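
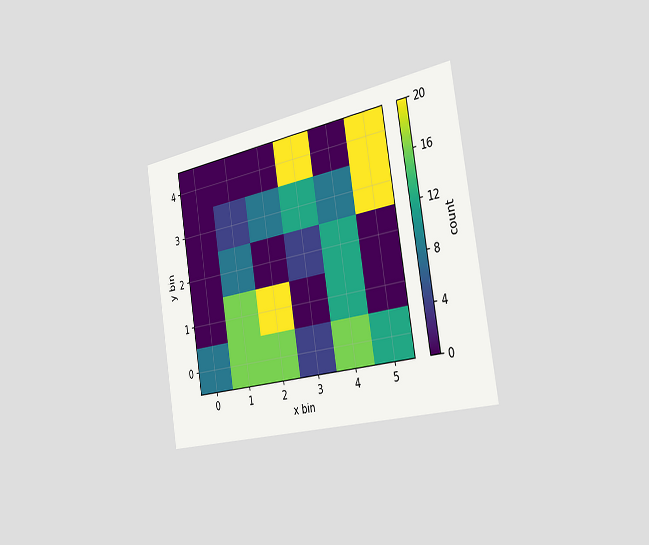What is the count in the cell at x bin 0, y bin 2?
The chart is tilted about 9° counter-clockwise and viewed slightly from the right. Matching the cell (0, 2) against the colorbar gives 0.

0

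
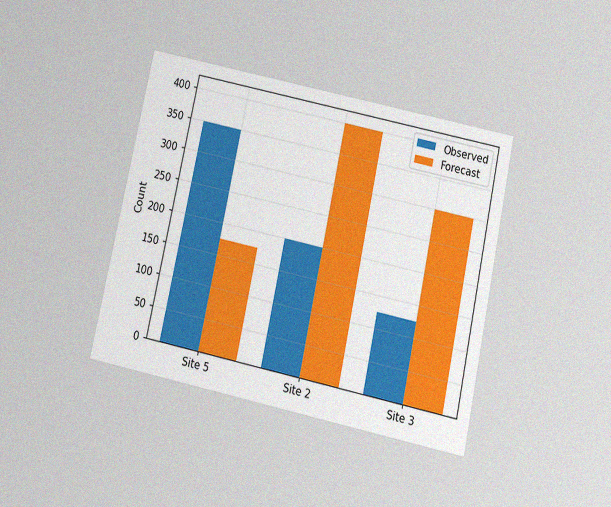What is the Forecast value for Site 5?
175

The chart is tilted about 12° clockwise and viewed slightly from below, with some photo noise. The Forecast bar at Site 5 reaches 175 on the y-axis.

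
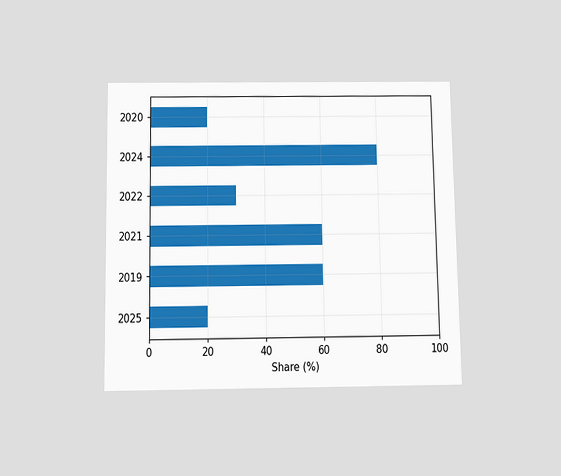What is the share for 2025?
The chart is viewed slightly from below. Reading along the chart's x-axis, the 2025 bar reaches 20%.

20%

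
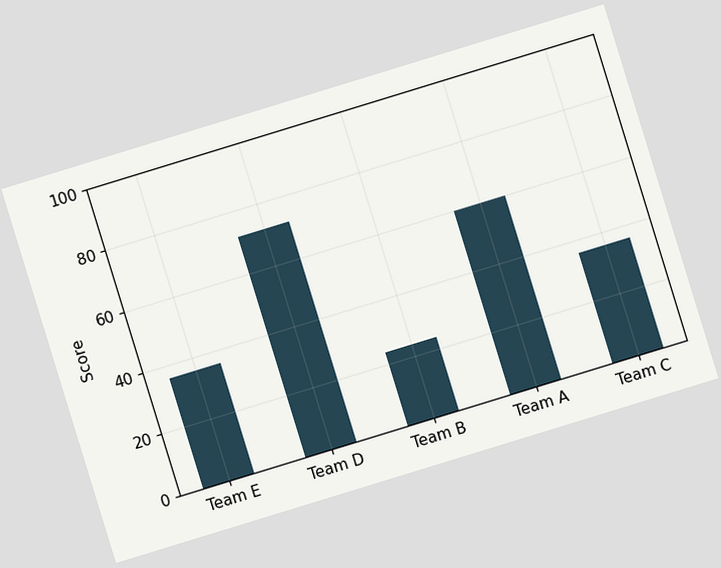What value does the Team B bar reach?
The chart is tilted about 17° counter-clockwise. Reading along the chart's y-axis, the Team B bar reaches 24.

24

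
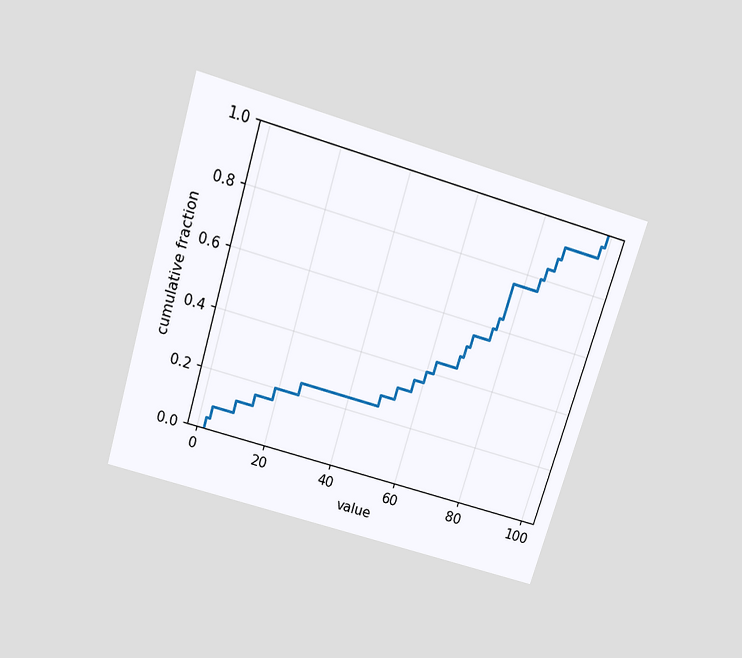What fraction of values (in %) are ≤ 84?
The chart is tilted about 17° clockwise and viewed slightly from above. At x=84 the ECDF step is at 80%.

80%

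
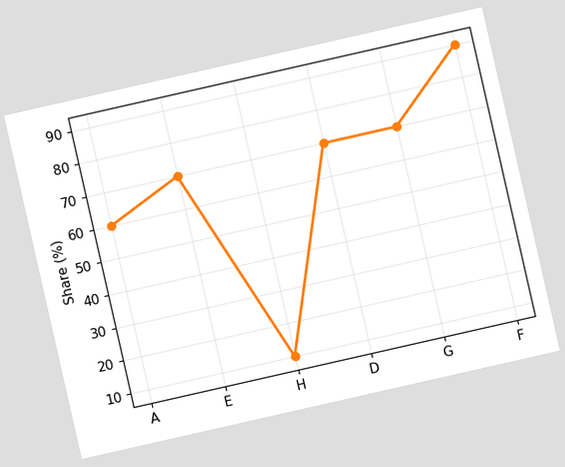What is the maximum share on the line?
90%

The chart is tilted about 13° counter-clockwise. The highest point is at F, and reading across to the y-axis gives 90%.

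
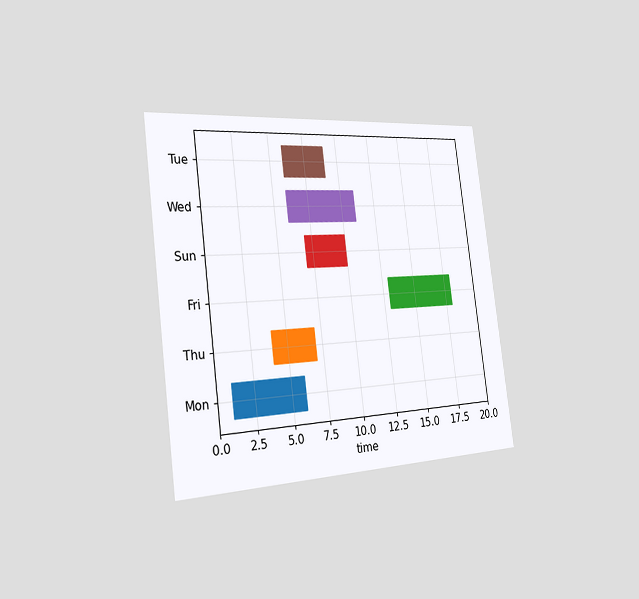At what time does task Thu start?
The chart is tilted about 7° counter-clockwise and viewed slightly from the left. The Thu bar begins at t=4.

4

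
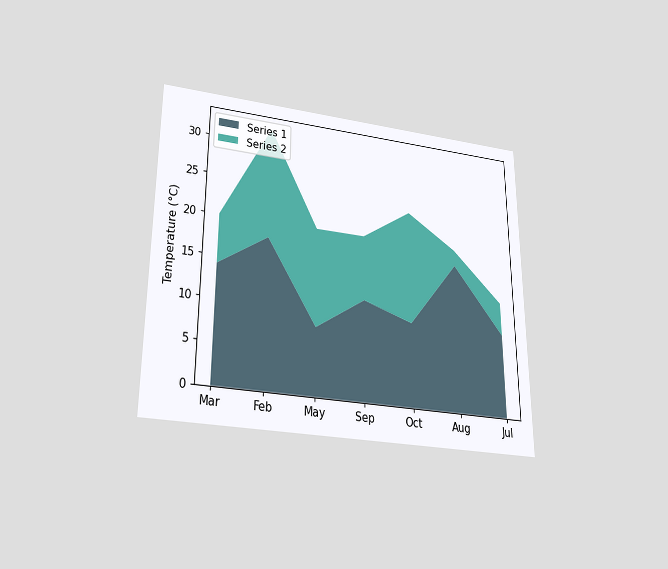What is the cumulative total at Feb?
32°C

The chart is viewed slightly from below. The stacked total at Feb reaches 32°C.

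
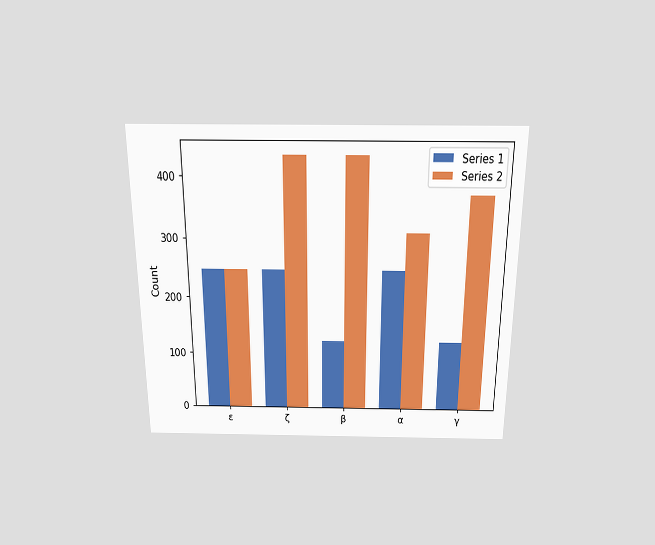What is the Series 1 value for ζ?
The chart is viewed slightly from above. The Series 1 bar at ζ reaches 248 on the y-axis.

248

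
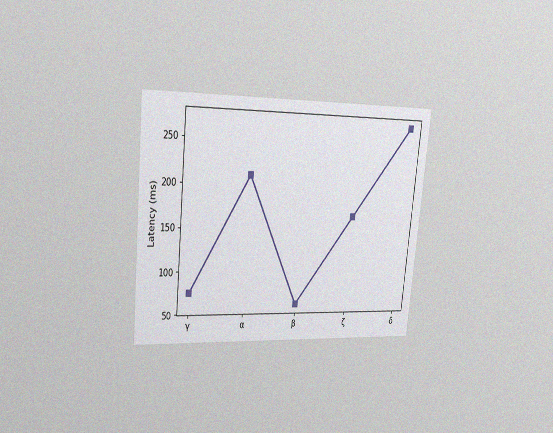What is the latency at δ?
The chart is tilted about 6° clockwise and viewed slightly from the left, with some photo noise. At δ, the line is at 270ms.

270ms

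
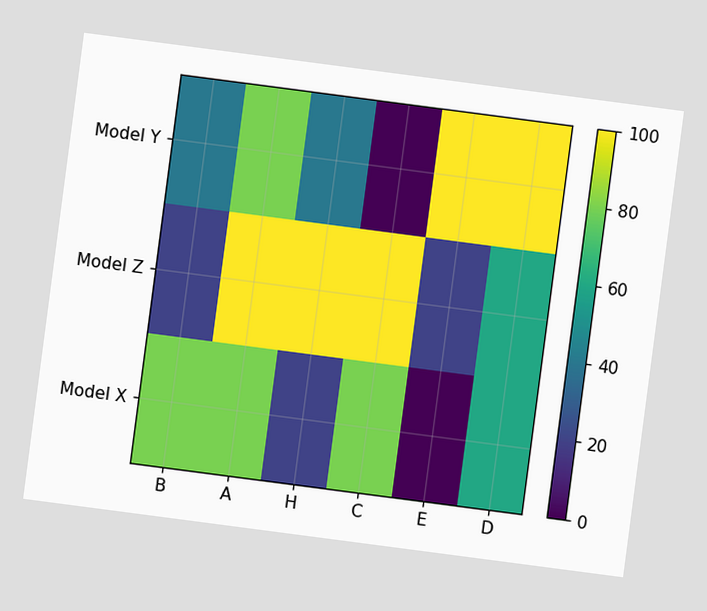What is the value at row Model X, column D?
The chart is tilted about 7° clockwise. Matching cell (Model X, D) against the colorbar gives 60.

60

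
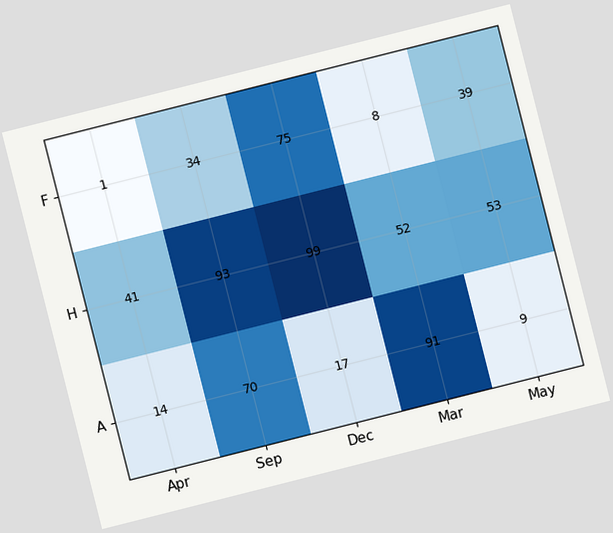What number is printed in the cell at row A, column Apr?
The chart is tilted about 14° counter-clockwise. The (A, Apr) cell reads 14.

14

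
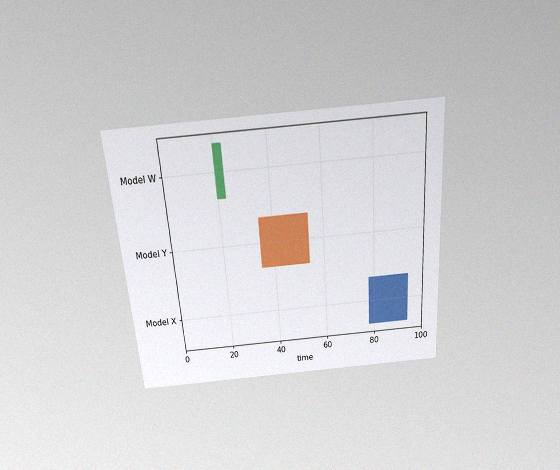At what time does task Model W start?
20

The chart is tilted about 4° counter-clockwise and viewed slightly from above, with some photo noise. The Model W bar begins at t=20.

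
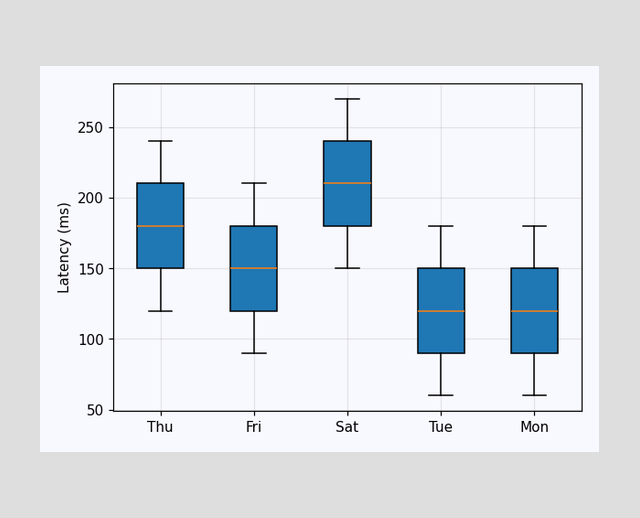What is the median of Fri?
150ms

The median line in the Fri box sits at 150ms.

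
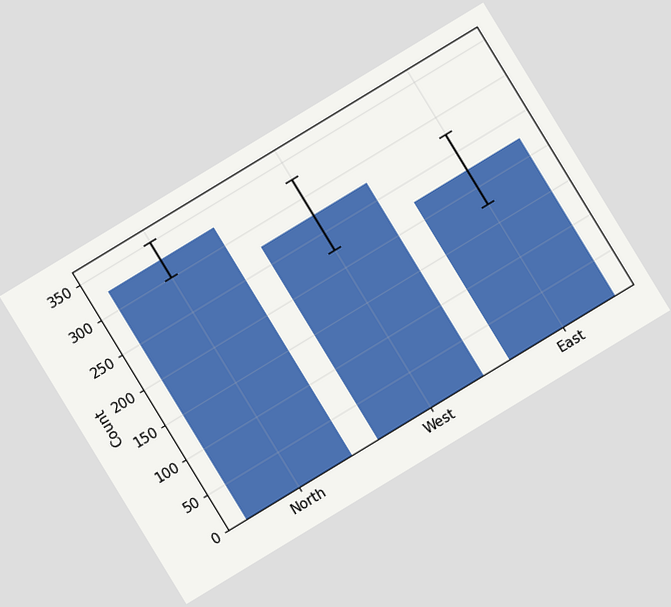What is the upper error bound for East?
275

The chart is tilted about 31° counter-clockwise. The East bar's upper whisker reaches 275.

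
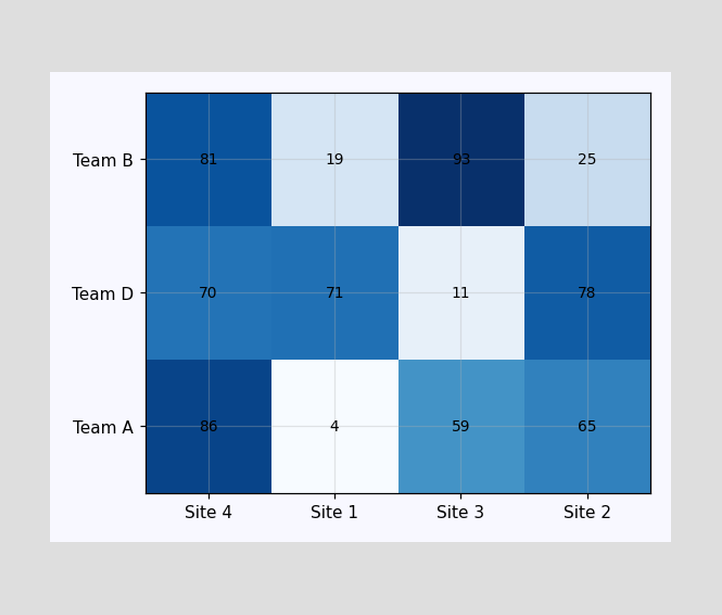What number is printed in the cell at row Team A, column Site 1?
The (Team A, Site 1) cell reads 4.

4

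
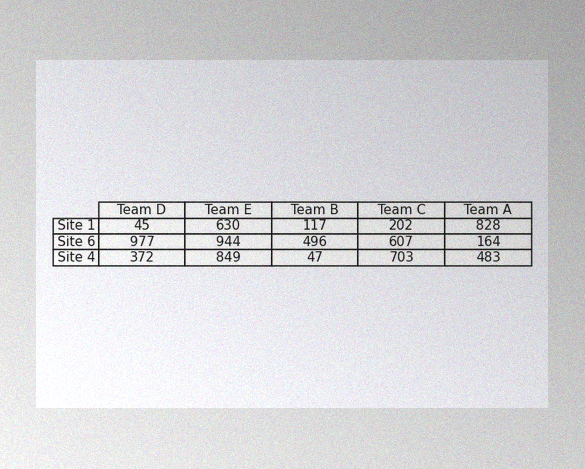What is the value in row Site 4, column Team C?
The image has some photo noise and uneven lighting. The (Site 4, Team C) cell reads 703.

703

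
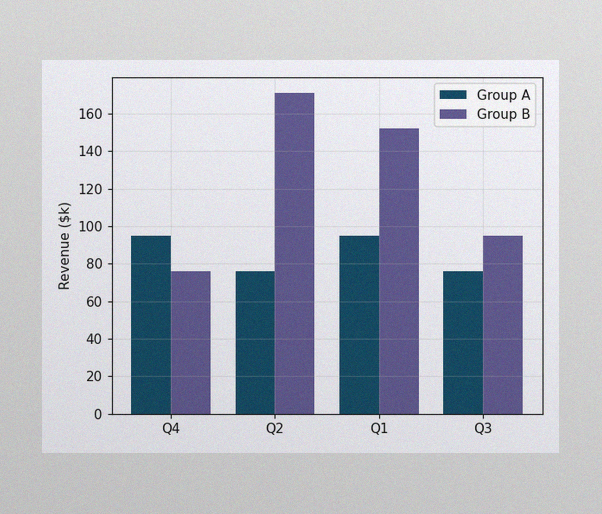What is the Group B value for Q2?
$171k

The image has some photo noise and uneven lighting. The Group B bar at Q2 reaches $171k on the y-axis.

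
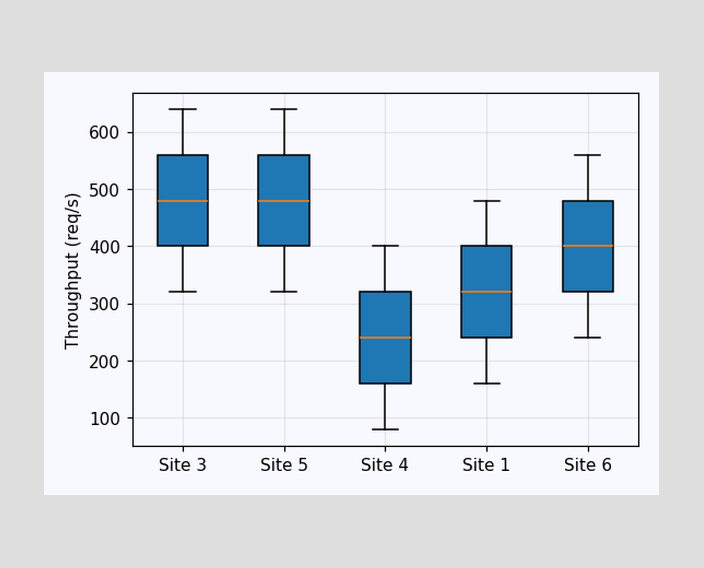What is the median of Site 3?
480req/s

The median line in the Site 3 box sits at 480req/s.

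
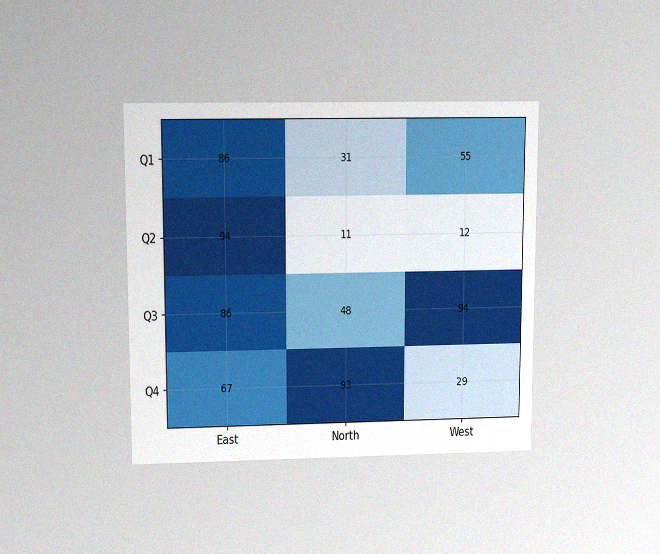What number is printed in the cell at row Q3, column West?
94

The chart is viewed slightly from above, with some photo noise. The (Q3, West) cell reads 94.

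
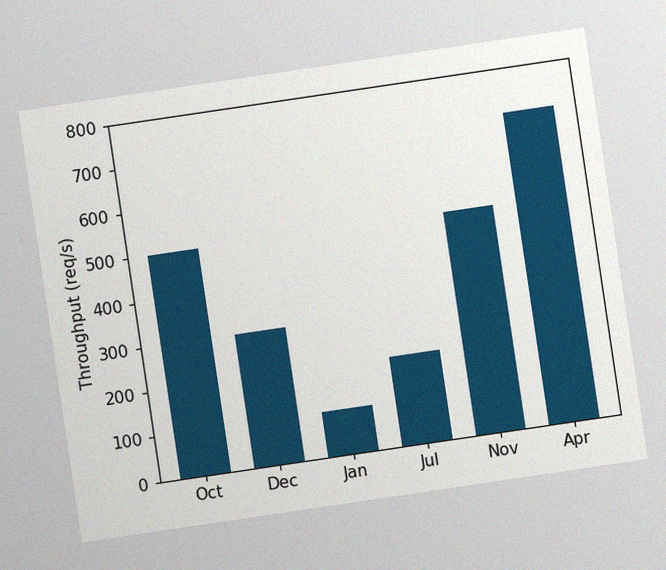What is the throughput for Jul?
200req/s

The chart is tilted about 8° counter-clockwise, with some photo noise. Reading along the chart's y-axis, the Jul bar reaches 200req/s.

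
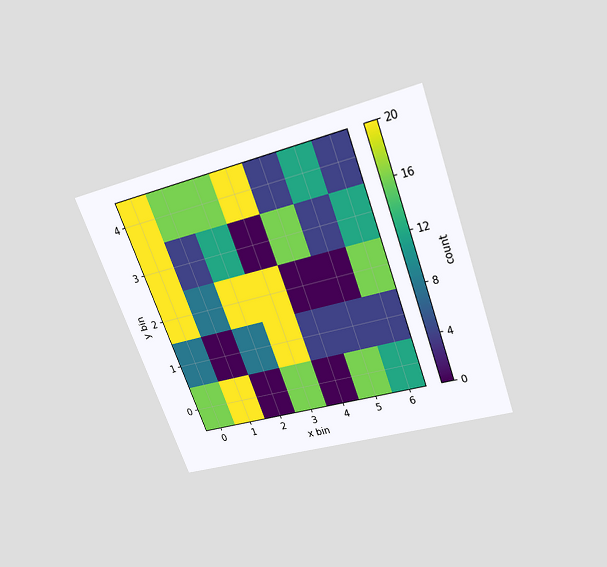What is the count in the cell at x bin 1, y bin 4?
The chart is tilted about 20° counter-clockwise and viewed slightly from above. Matching the cell (1, 4) against the colorbar gives 16.

16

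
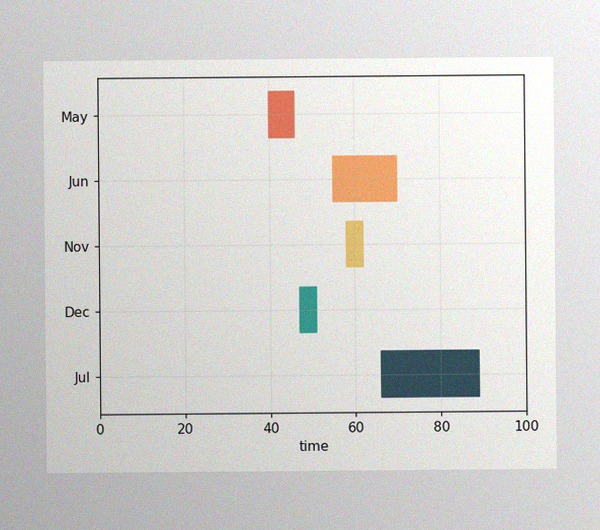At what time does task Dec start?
The image has some photo noise and uneven lighting. The Dec bar begins at t=47.

47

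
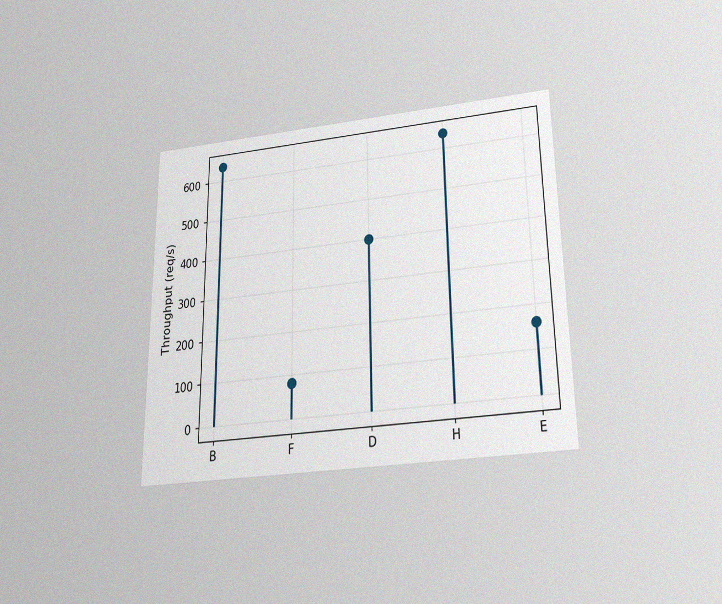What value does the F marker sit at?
The chart is viewed slightly from below, with some photo noise. The F marker sits at 80req/s.

80req/s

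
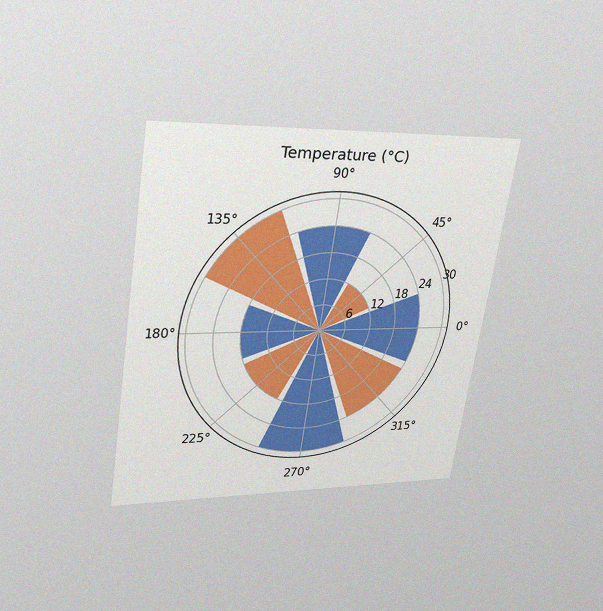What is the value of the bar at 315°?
24°C

The chart is tilted about 9° clockwise and viewed slightly from above, with some photo noise. The bar at 315° reaches 24°C on the radial axis.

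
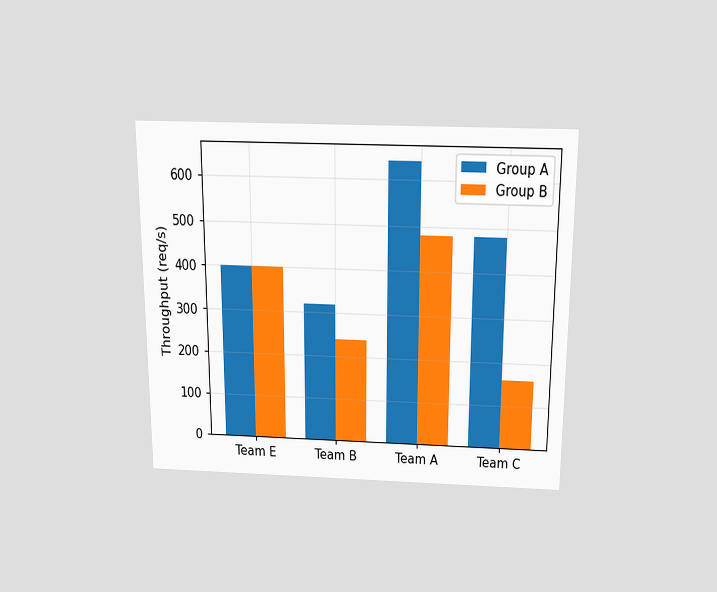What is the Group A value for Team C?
The chart is viewed slightly from above. The Group A bar at Team C reaches 480req/s on the y-axis.

480req/s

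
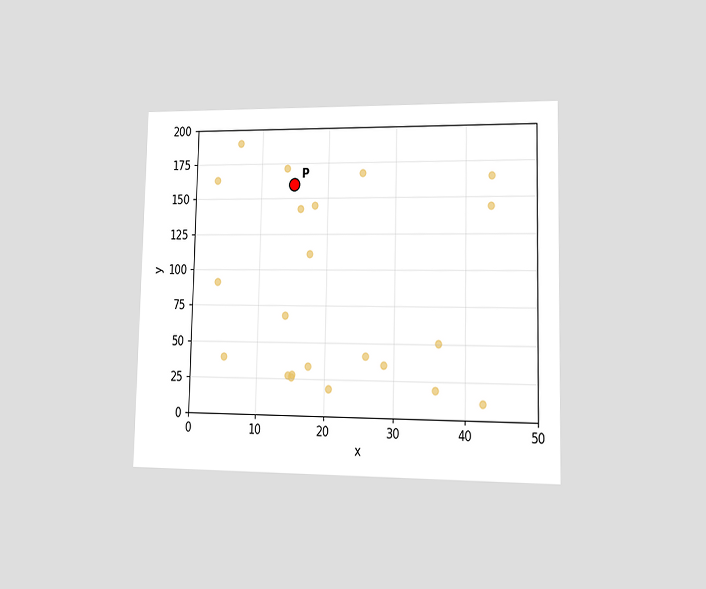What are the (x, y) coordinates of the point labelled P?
The chart is viewed slightly from the right. Following the gridlines from P to each axis, P sits at (15, 160).

(15, 160)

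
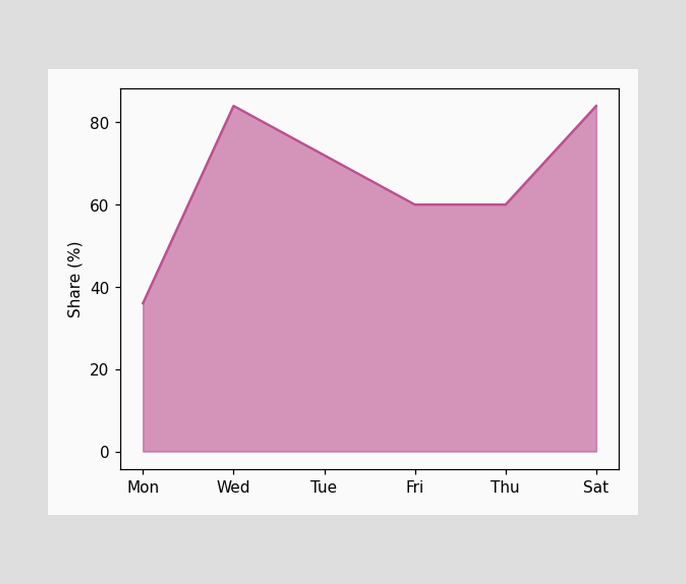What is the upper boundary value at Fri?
60%

At Fri the upper boundary is at 60%.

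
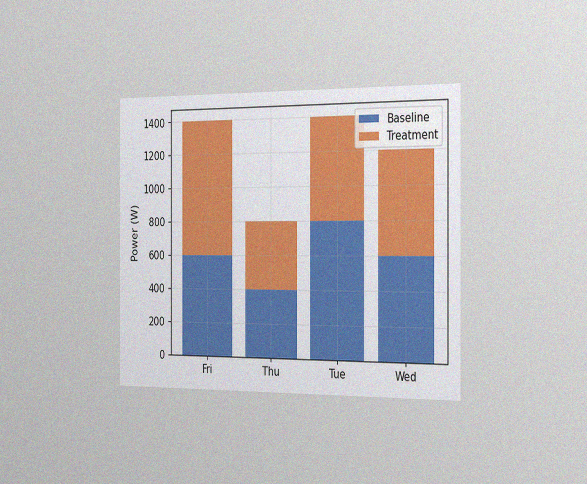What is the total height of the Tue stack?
The chart is viewed slightly from the right, with some photo noise. The Tue stack's top reaches 1400W on the y-axis.

1400W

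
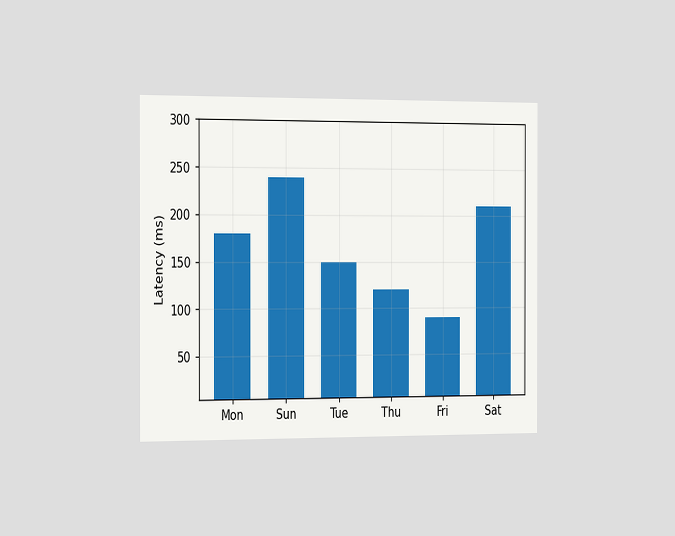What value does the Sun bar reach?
The chart is viewed slightly from the left. Reading along the chart's y-axis, the Sun bar reaches 240ms.

240ms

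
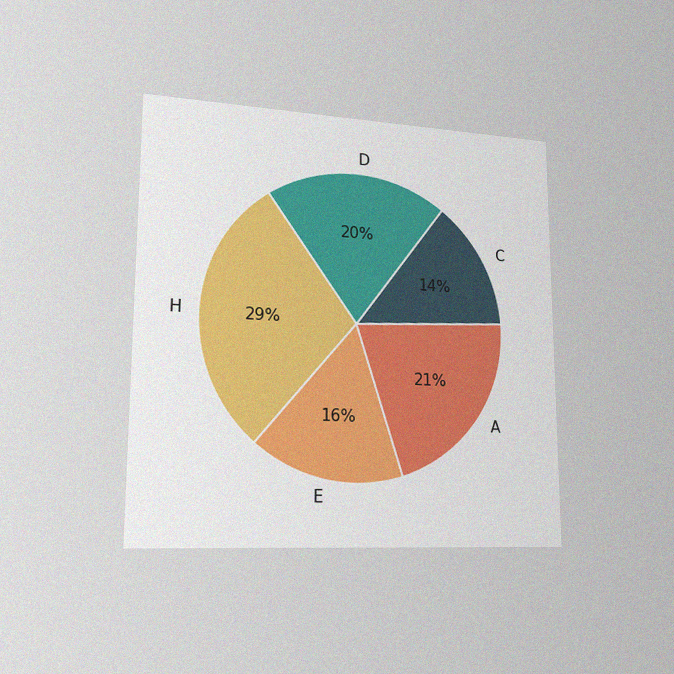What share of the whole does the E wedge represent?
The chart is viewed slightly from the left, with some photo noise. The E slice takes up 16% of the pie.

16%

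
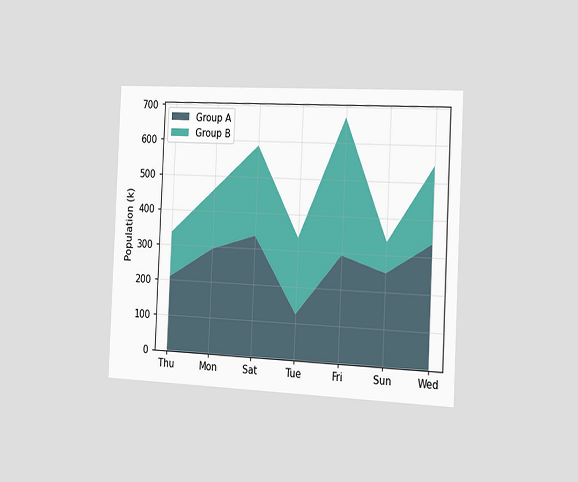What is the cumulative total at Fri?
The chart is tilted about 3° clockwise and viewed slightly from the right. The stacked total at Fri reaches 672k.

672k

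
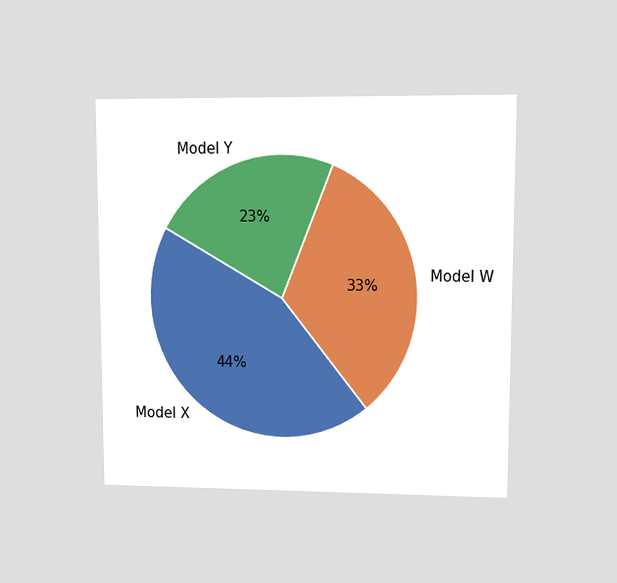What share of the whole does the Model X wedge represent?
44%

The chart is viewed at a slight angle. The Model X slice takes up 44% of the pie.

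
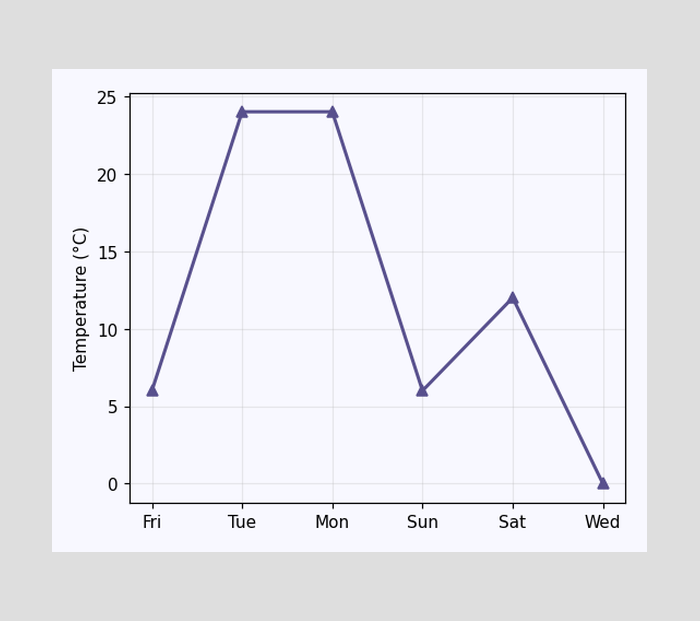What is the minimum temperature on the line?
The lowest point is at Wed, and reading across to the y-axis gives 0°C.

0°C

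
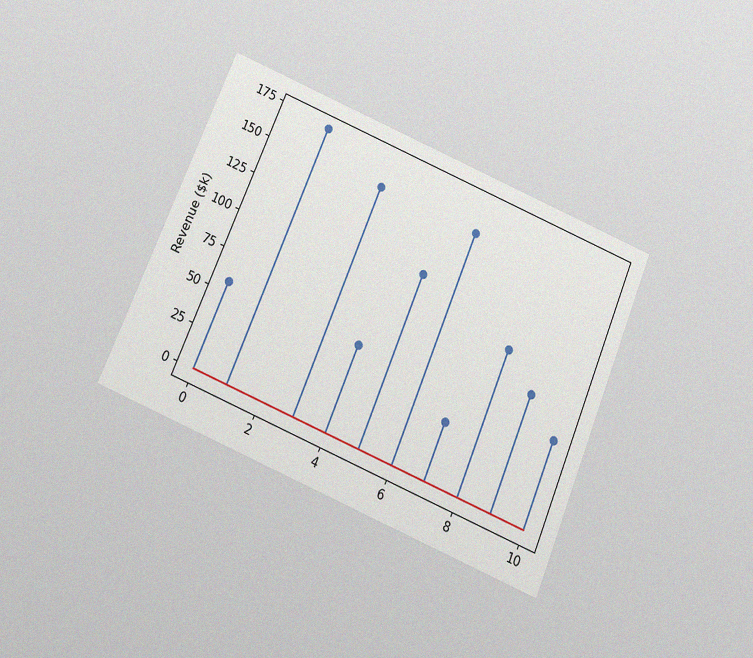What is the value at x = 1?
$171k

The chart is tilted about 23° clockwise and viewed slightly from below, with some photo noise. The stem at x=1 reaches $171k.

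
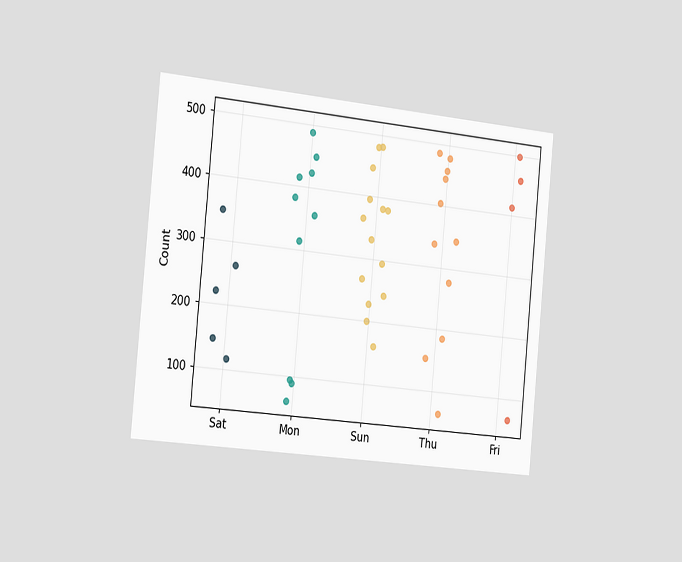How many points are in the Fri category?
4

The chart is tilted about 5° clockwise and viewed slightly from the left. Counting the markers in the Fri column gives 4.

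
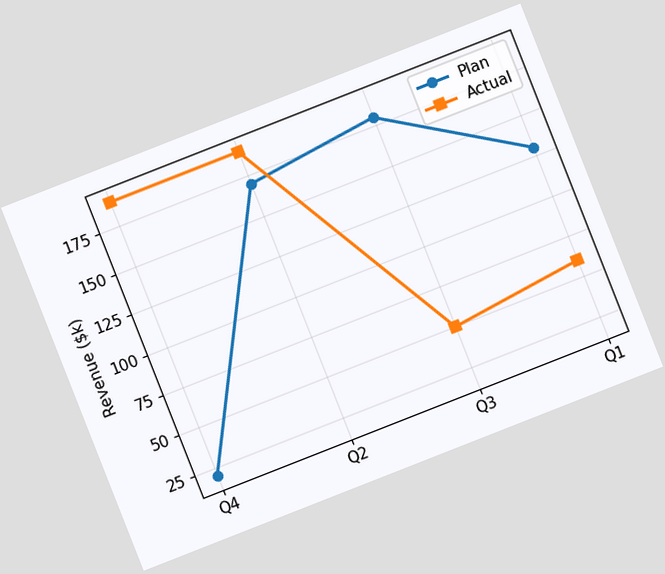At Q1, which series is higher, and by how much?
Plan, by $70k

The chart is tilted about 21° counter-clockwise. At Q1, Plan sits above the other line by $70k.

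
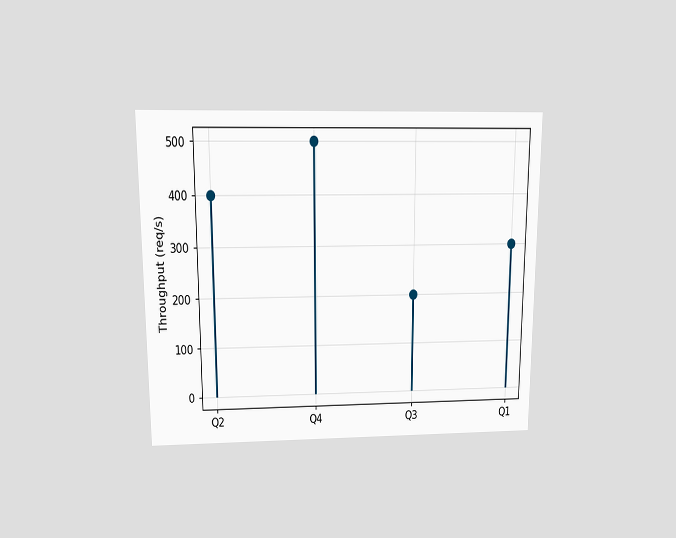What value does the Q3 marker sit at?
The chart is viewed slightly from above. The Q3 marker sits at 200req/s.

200req/s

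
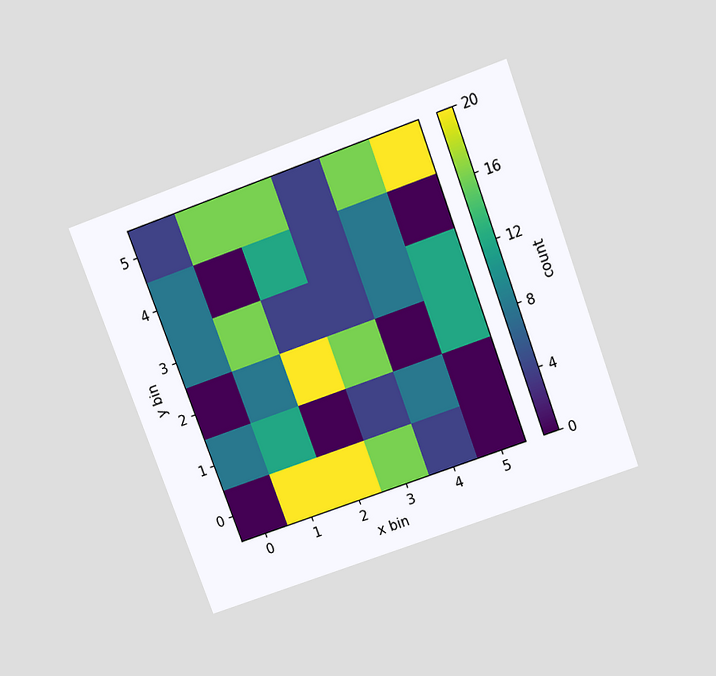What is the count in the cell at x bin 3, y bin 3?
4

The chart is tilted about 20° counter-clockwise and viewed slightly from above. Matching the cell (3, 3) against the colorbar gives 4.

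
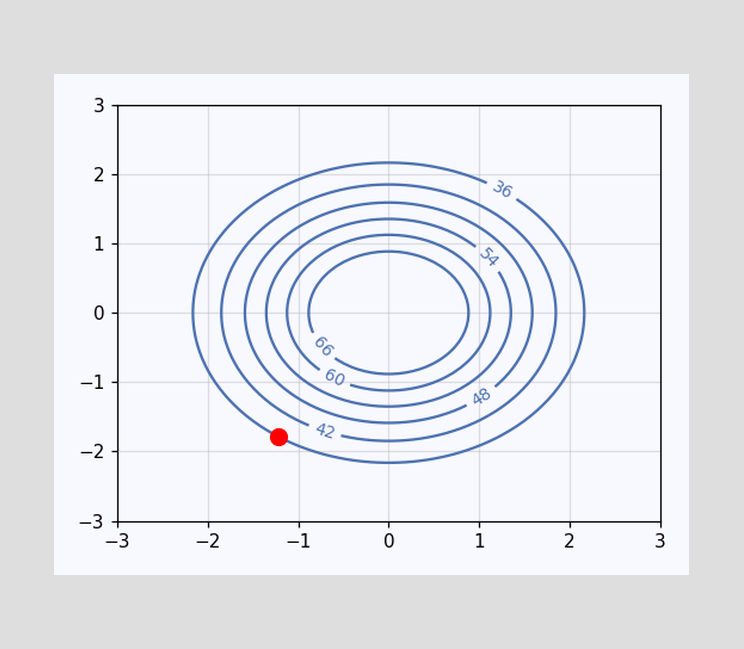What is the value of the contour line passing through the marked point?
The marked point sits on the contour labelled 36.

36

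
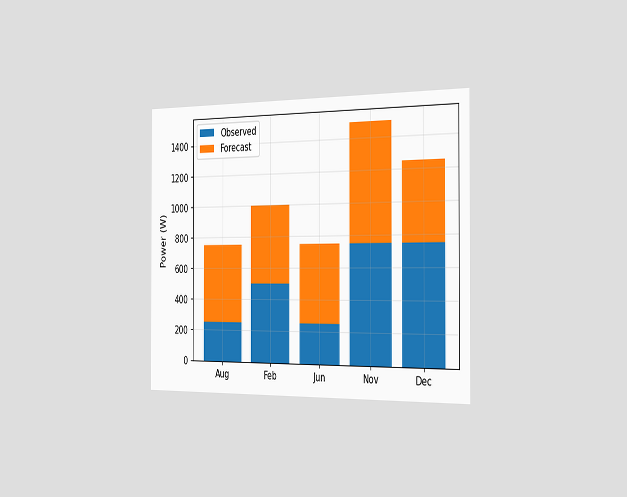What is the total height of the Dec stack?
1250W

The chart is viewed slightly from the right. The Dec stack's top reaches 1250W on the y-axis.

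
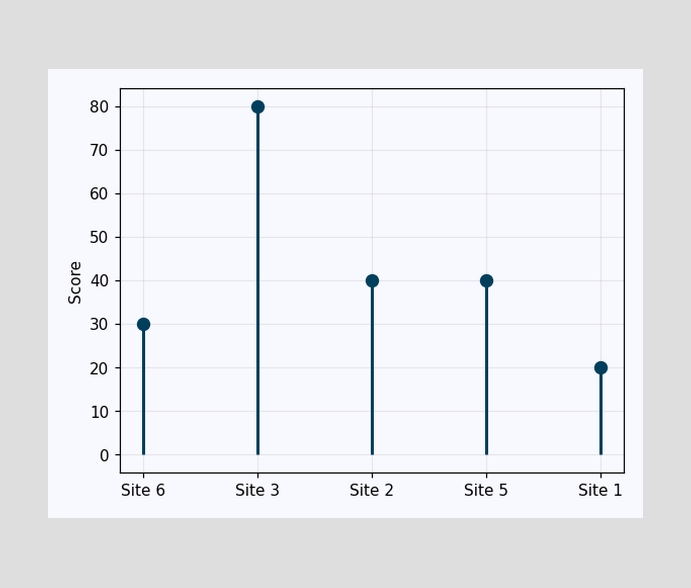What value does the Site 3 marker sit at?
80

The Site 3 marker sits at 80.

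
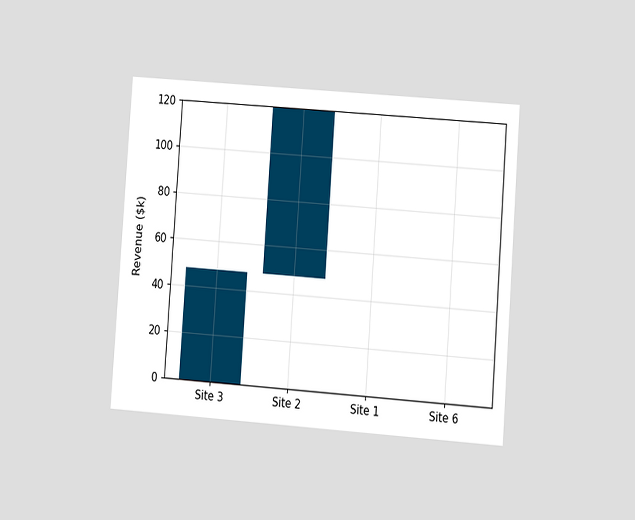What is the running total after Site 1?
$120k

The chart is tilted about 4° clockwise and viewed at a slight angle. After Site 1 the running total reaches $120k.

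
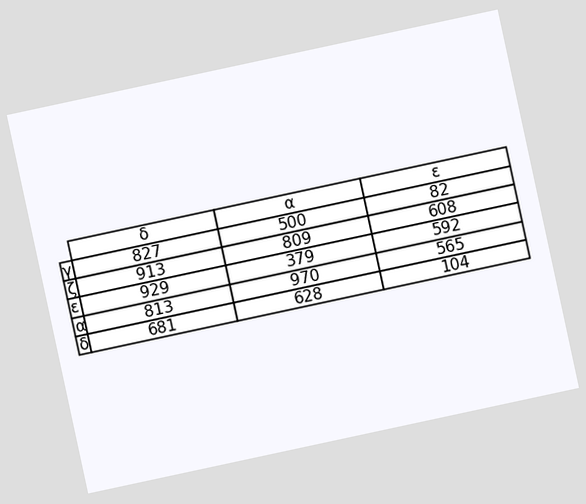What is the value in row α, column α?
The chart is tilted about 12° counter-clockwise. The (α, α) cell reads 970.

970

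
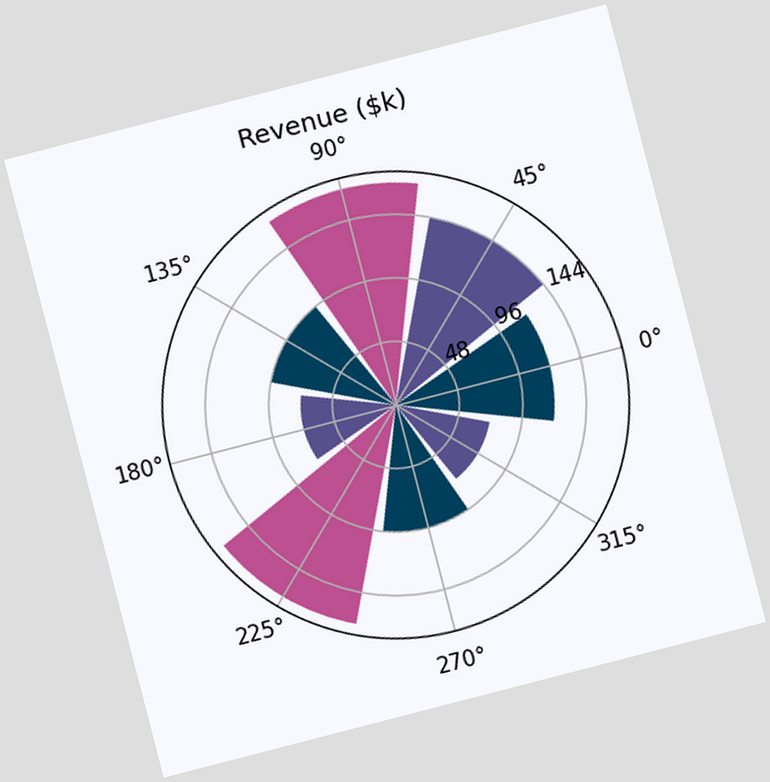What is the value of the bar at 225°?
The chart is tilted about 14° counter-clockwise. The bar at 225° reaches $168k on the radial axis.

$168k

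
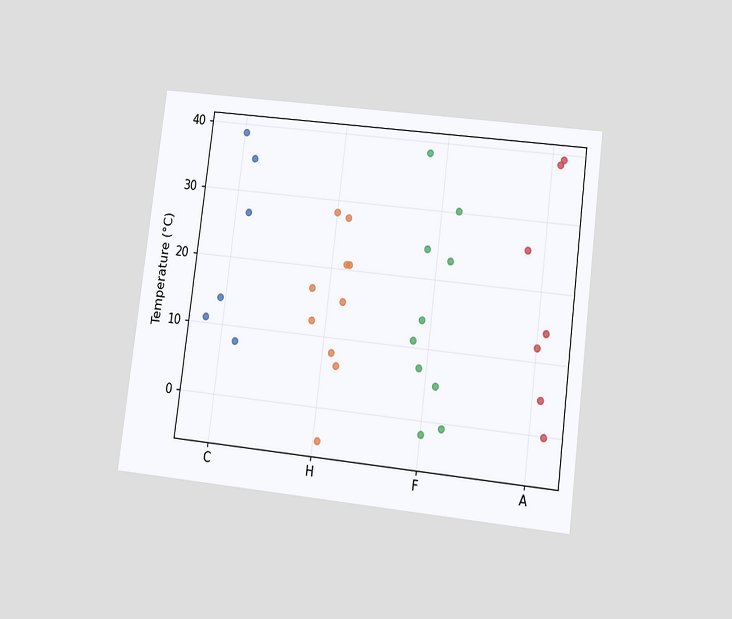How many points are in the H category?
The chart is tilted about 7° clockwise and viewed at a slight angle. Counting the markers in the H column gives 10.

10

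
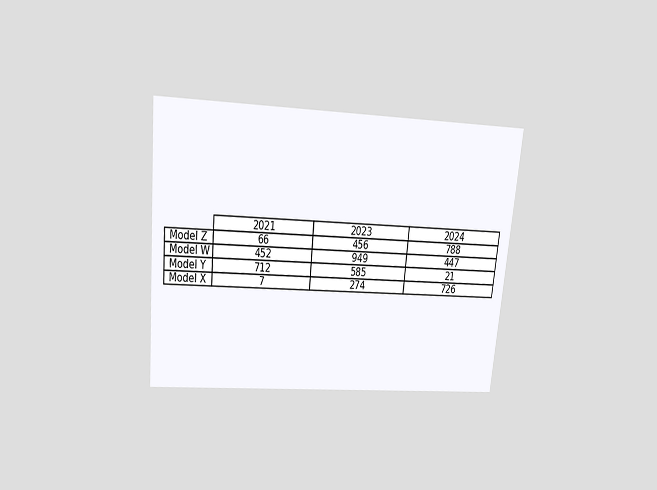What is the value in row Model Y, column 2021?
712

The chart is tilted about 5° clockwise and viewed slightly from above. The (Model Y, 2021) cell reads 712.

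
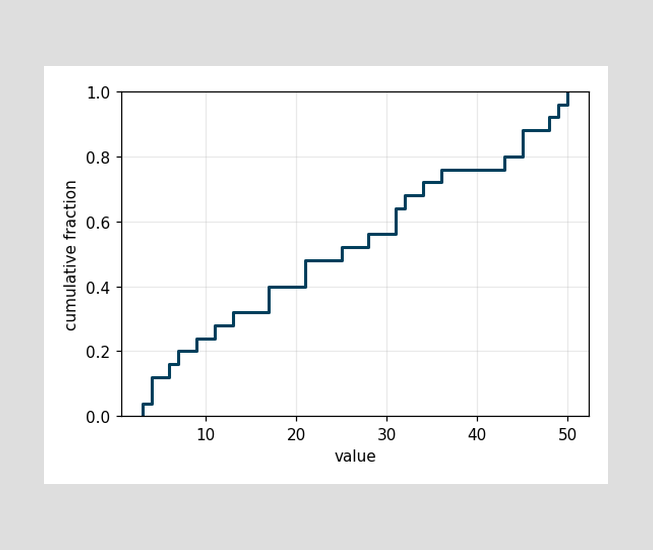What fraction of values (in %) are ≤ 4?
12%

At x=4 the ECDF step is at 12%.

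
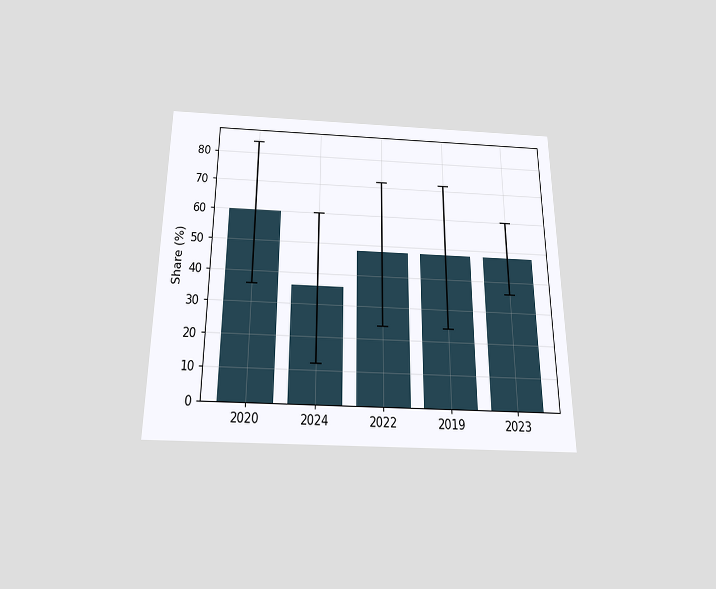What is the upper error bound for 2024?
The chart is viewed slightly from below. The 2024 bar's upper whisker reaches 60%.

60%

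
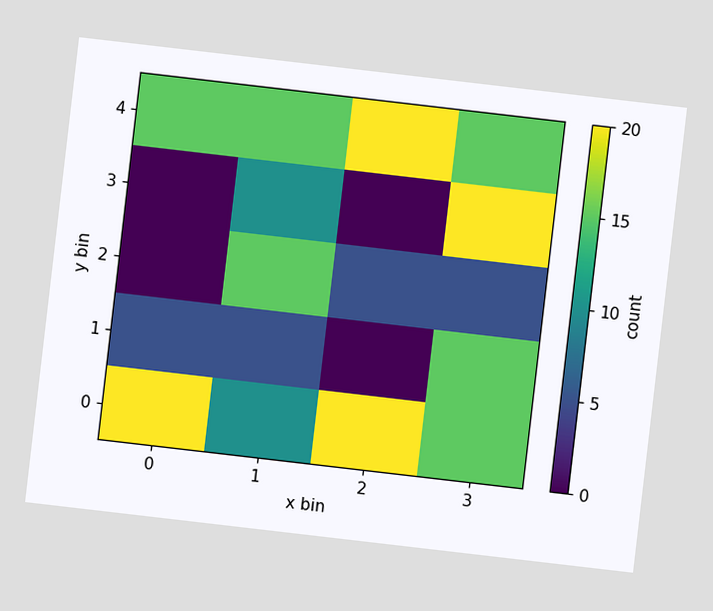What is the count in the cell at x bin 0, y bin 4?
15

The chart is tilted about 7° clockwise. Matching the cell (0, 4) against the colorbar gives 15.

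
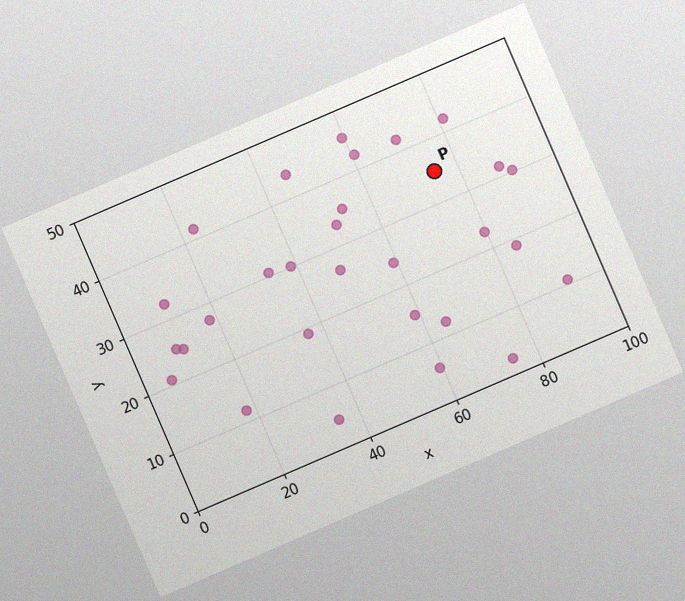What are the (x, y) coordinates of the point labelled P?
(75, 35)

The chart is tilted about 23° counter-clockwise, with some photo noise. Following the gridlines from P to each axis, P sits at (75, 35).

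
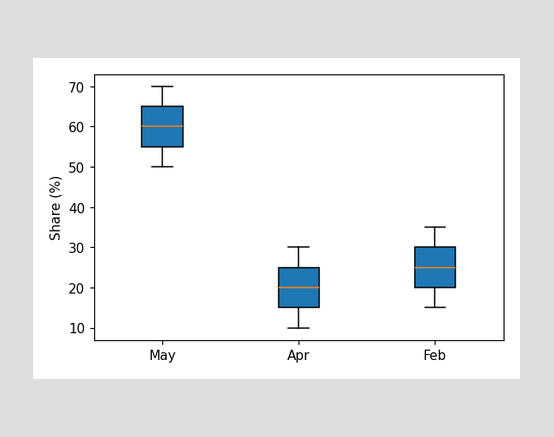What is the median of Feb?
25%

The median line in the Feb box sits at 25%.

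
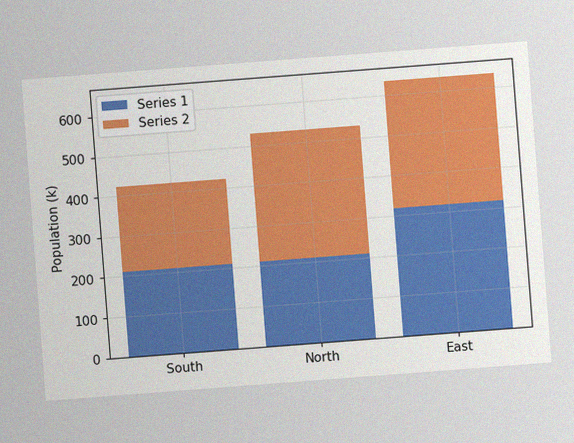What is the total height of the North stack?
The chart is tilted about 4° counter-clockwise, with some photo noise. The North stack's top reaches 530k on the y-axis.

530k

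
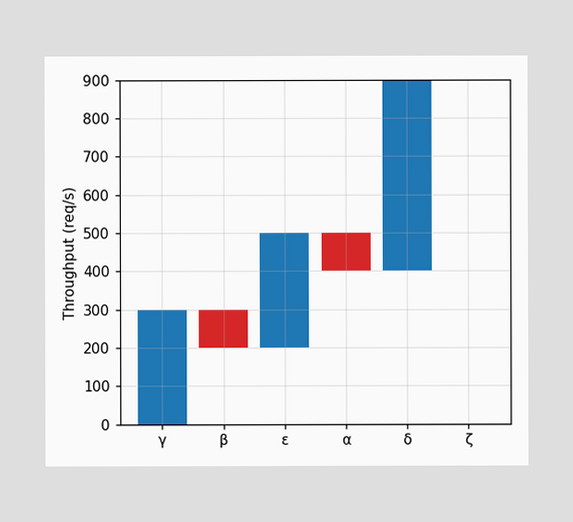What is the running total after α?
After α the running total reaches 400req/s.

400req/s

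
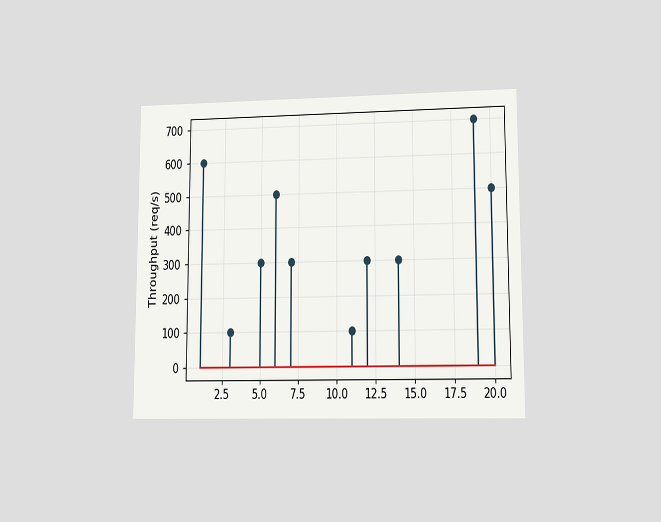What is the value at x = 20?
500req/s

The chart is viewed at a slight angle. The stem at x=20 reaches 500req/s.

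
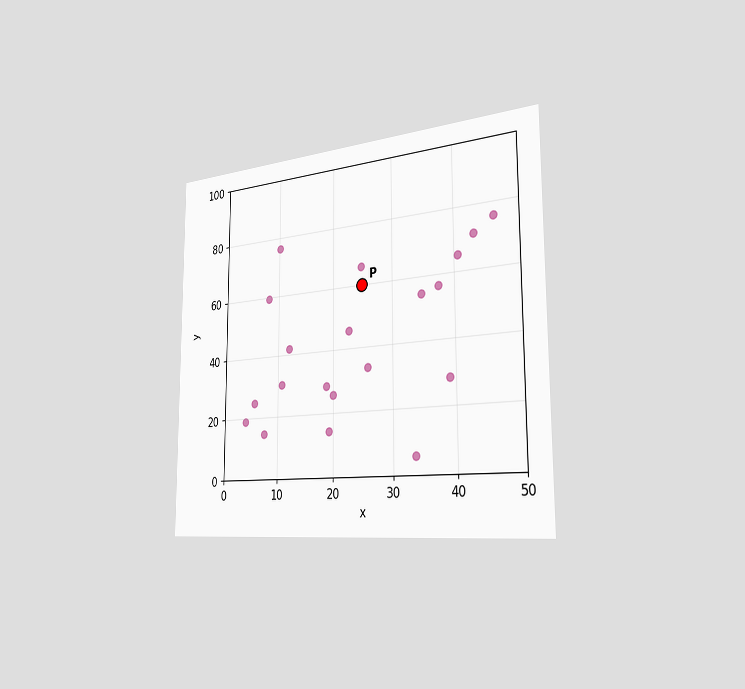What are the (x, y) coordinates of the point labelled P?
(25, 60)

The chart is viewed slightly from the right. Following the gridlines from P to each axis, P sits at (25, 60).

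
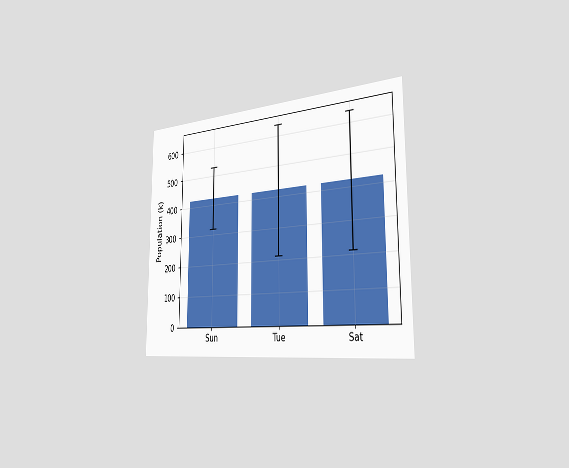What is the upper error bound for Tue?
636k

The chart is viewed slightly from the right. The Tue bar's upper whisker reaches 636k.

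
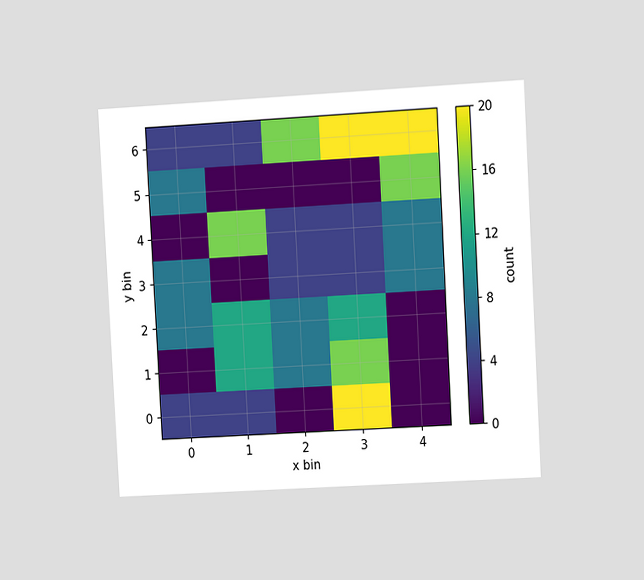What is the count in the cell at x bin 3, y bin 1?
The chart is tilted about 3° counter-clockwise and viewed at a slight angle. Matching the cell (3, 1) against the colorbar gives 16.

16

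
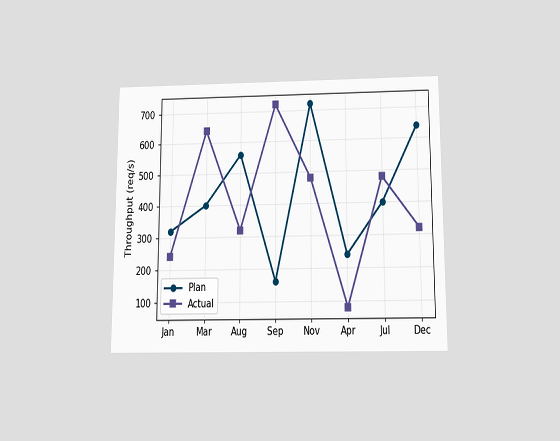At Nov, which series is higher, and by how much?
The chart is viewed slightly from below. At Nov, Plan sits above the other line by 240req/s.

Plan, by 240req/s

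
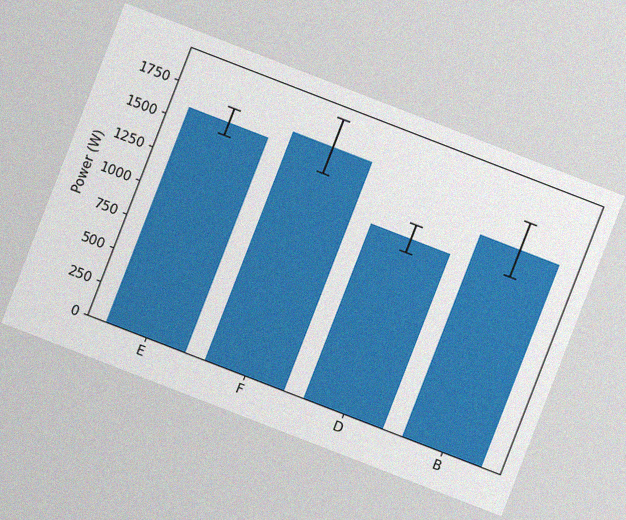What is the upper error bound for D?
1400W

The chart is tilted about 21° clockwise, with some photo noise. The D bar's upper whisker reaches 1400W.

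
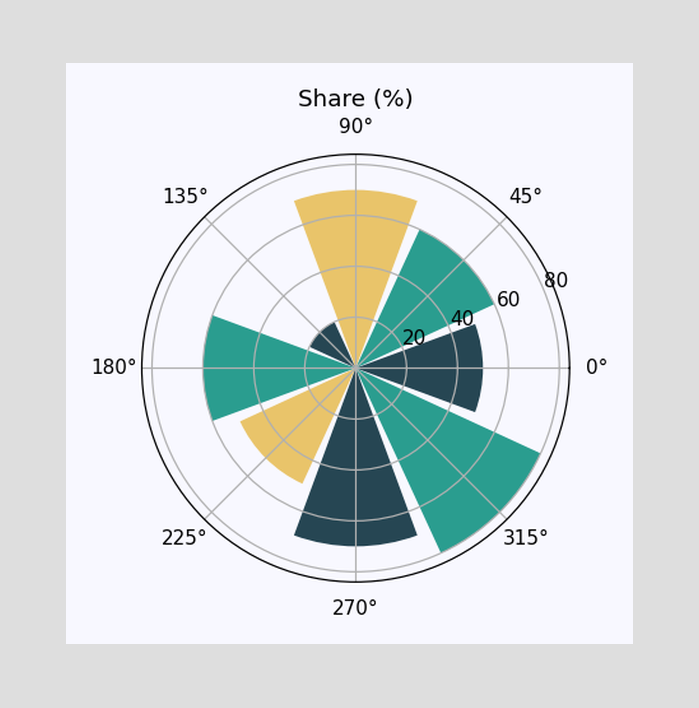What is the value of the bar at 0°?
The bar at 0° reaches 50% on the radial axis.

50%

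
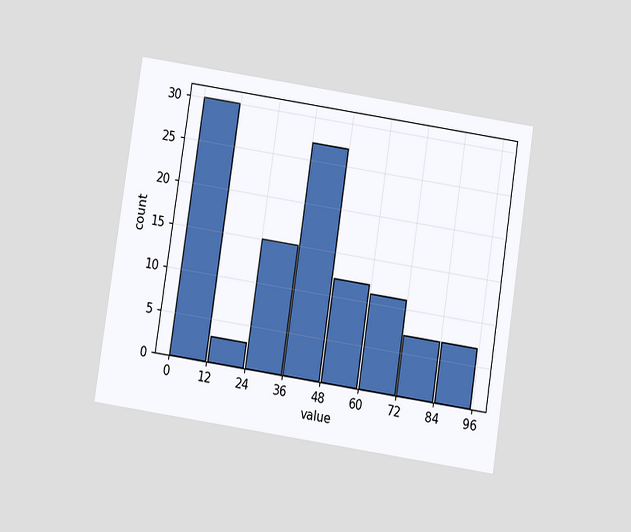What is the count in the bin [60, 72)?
11

The chart is tilted about 9° clockwise and viewed slightly from below. The [60, 72) bin has height 11.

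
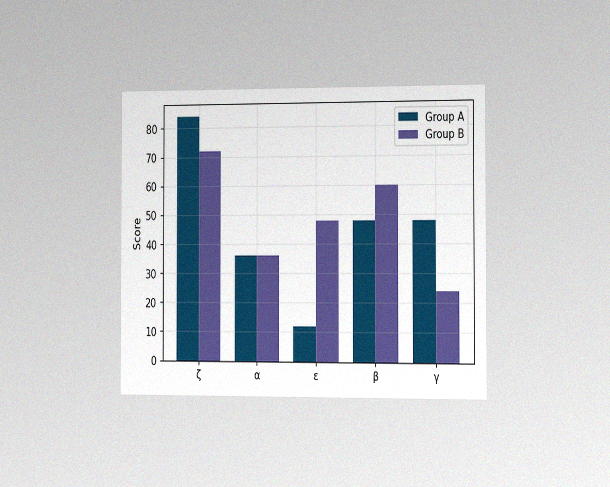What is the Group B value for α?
36

The chart is viewed slightly from the right, with some photo noise. The Group B bar at α reaches 36 on the y-axis.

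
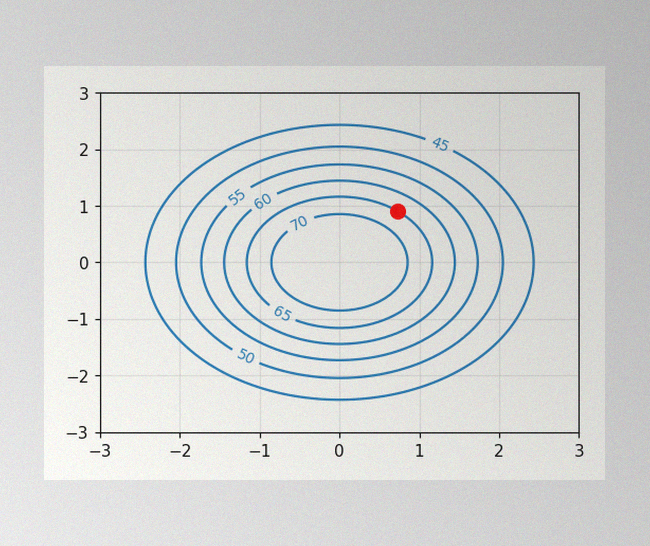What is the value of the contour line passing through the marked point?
The image has some photo noise and uneven lighting. The marked point sits on the contour labelled 65.

65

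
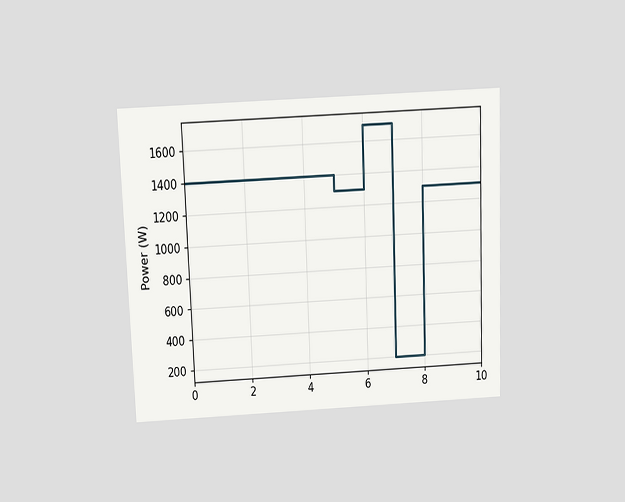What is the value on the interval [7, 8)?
200W

The chart is tilted about 2° counter-clockwise and viewed slightly from above. On [7, 8) the step sits at 200W.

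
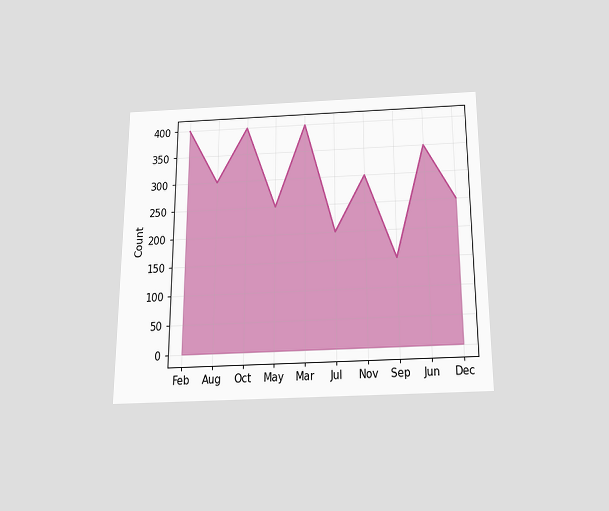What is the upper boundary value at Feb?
The chart is viewed slightly from below. At Feb the upper boundary is at 400.

400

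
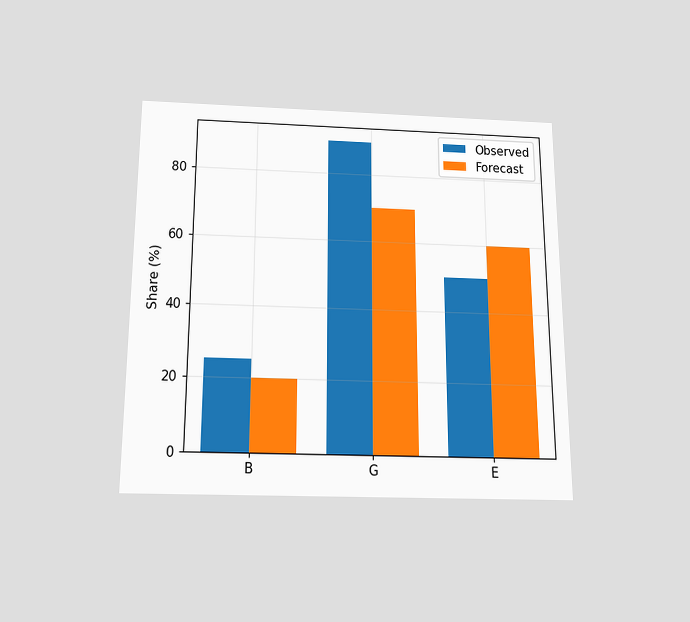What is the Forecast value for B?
20%

The chart is viewed slightly from below. The Forecast bar at B reaches 20% on the y-axis.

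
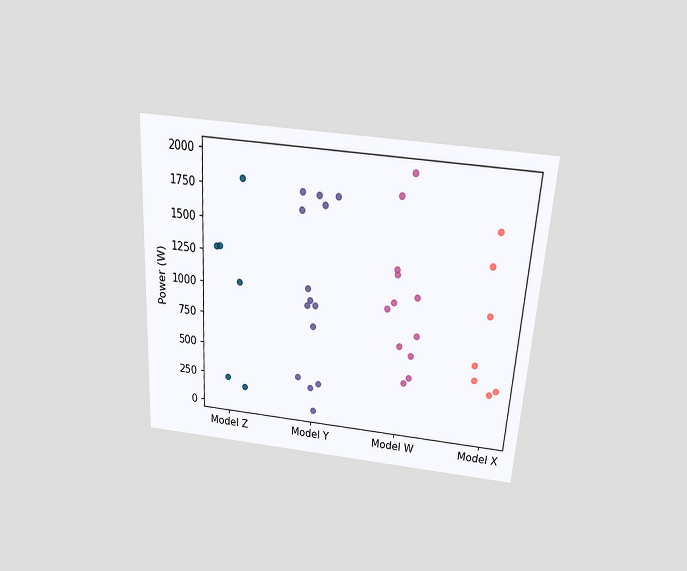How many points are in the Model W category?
The chart is tilted about 4° clockwise and viewed slightly from above. Counting the markers in the Model W column gives 12.

12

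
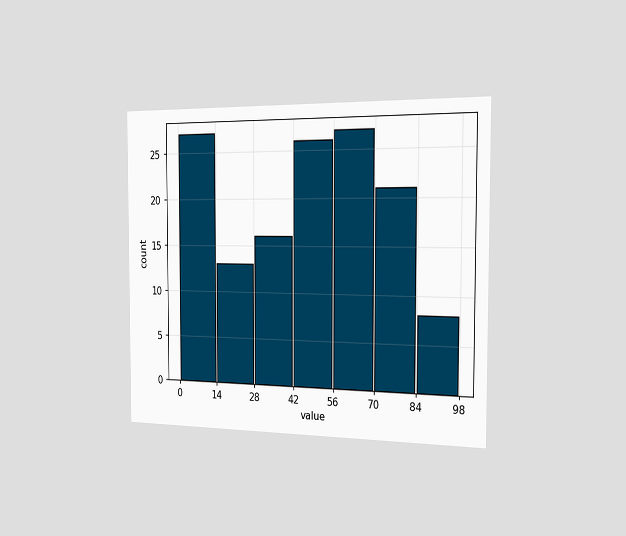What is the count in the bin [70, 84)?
The chart is viewed slightly from the right. The [70, 84) bin has height 21.

21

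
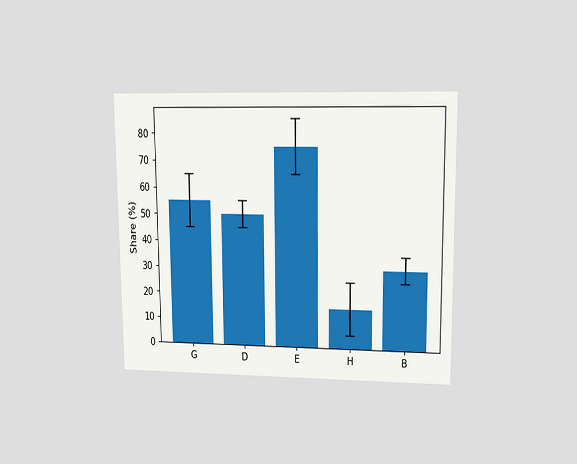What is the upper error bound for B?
35%

The chart is viewed at a slight angle. The B bar's upper whisker reaches 35%.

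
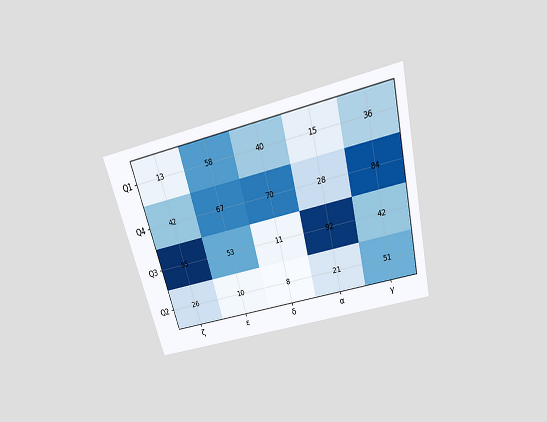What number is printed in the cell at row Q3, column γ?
42

The chart is tilted about 15° counter-clockwise and viewed slightly from above. The (Q3, γ) cell reads 42.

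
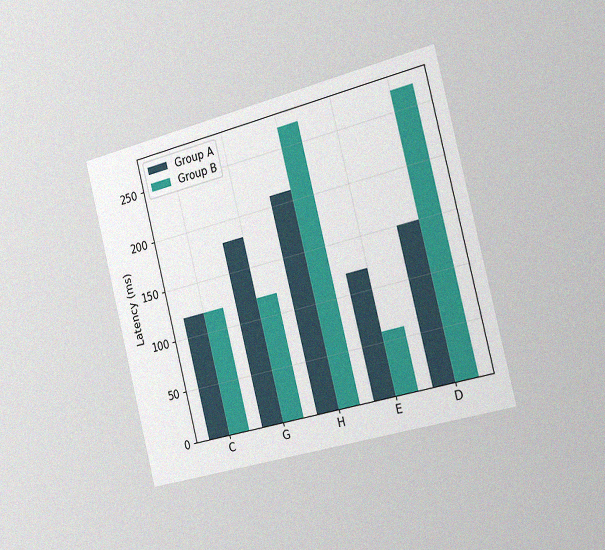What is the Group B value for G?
The chart is tilted about 14° counter-clockwise and viewed slightly from the right, with some photo noise. The Group B bar at G reaches 120ms on the y-axis.

120ms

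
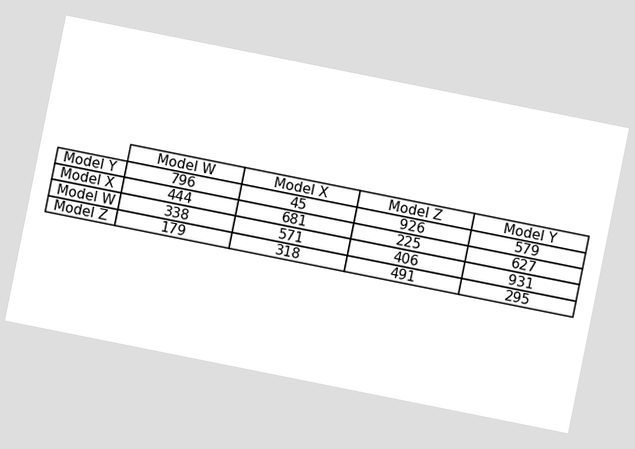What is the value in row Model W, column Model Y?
The chart is tilted about 11° clockwise. The (Model W, Model Y) cell reads 931.

931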